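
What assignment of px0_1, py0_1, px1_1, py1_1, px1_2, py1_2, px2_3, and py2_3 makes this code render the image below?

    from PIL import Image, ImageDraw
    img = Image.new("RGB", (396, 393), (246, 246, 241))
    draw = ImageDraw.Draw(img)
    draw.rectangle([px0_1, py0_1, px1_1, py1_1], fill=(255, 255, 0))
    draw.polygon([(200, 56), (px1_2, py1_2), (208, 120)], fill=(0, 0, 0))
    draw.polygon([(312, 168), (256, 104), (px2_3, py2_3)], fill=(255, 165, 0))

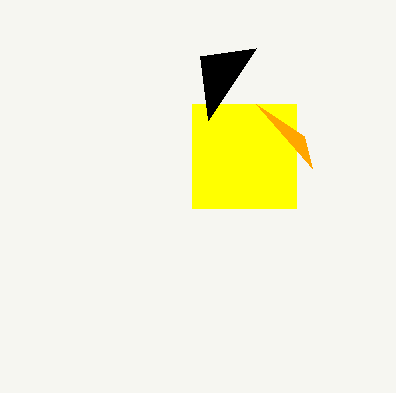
px0_1 = 192, py0_1 = 104, px1_1 = 296, py1_1 = 208, px1_2 = 256, py1_2 = 48, px2_3 = 304, py2_3 = 136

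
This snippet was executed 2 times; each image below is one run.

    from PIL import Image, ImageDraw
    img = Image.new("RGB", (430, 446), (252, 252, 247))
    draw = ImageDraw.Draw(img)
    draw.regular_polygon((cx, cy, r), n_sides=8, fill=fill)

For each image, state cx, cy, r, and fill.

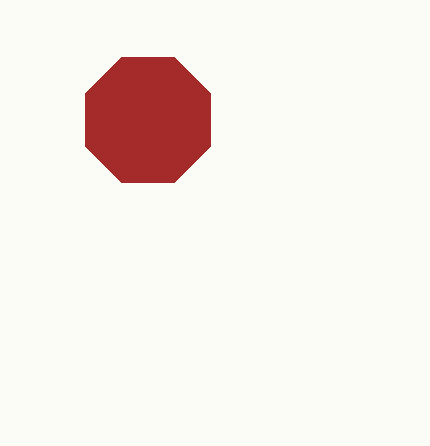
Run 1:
cx = 148; cy = 120; r = 68; fill = 'brown'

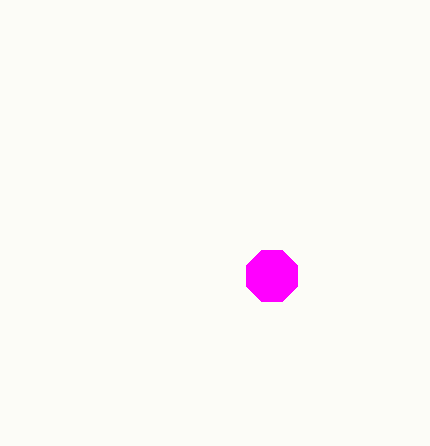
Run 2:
cx = 272
cy = 276
r = 28
fill = 'magenta'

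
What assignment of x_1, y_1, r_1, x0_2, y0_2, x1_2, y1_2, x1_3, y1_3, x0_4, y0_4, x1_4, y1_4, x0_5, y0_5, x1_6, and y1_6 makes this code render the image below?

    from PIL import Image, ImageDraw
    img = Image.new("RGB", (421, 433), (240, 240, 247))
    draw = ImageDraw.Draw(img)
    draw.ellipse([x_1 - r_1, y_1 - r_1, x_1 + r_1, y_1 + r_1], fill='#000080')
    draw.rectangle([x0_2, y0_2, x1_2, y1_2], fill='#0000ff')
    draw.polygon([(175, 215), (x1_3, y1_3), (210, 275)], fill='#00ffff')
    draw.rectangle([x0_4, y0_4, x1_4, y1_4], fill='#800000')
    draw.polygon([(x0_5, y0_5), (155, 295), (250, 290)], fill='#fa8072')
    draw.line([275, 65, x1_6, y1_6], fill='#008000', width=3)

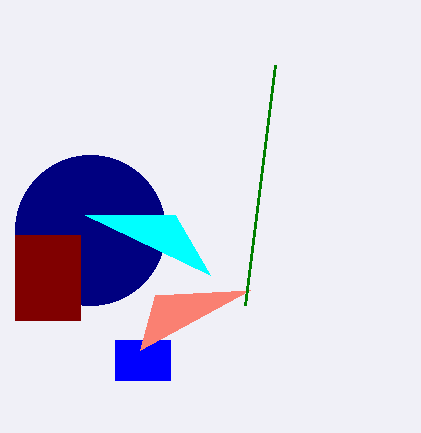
x_1 = 90
y_1 = 230
r_1 = 75
x0_2 = 115
y0_2 = 340
x1_2 = 170
y1_2 = 380
x1_3 = 85
y1_3 = 215
x0_4 = 15
y0_4 = 235
x1_4 = 80
y1_4 = 320
x0_5 = 140
y0_5 = 350
x1_6 = 245
y1_6 = 305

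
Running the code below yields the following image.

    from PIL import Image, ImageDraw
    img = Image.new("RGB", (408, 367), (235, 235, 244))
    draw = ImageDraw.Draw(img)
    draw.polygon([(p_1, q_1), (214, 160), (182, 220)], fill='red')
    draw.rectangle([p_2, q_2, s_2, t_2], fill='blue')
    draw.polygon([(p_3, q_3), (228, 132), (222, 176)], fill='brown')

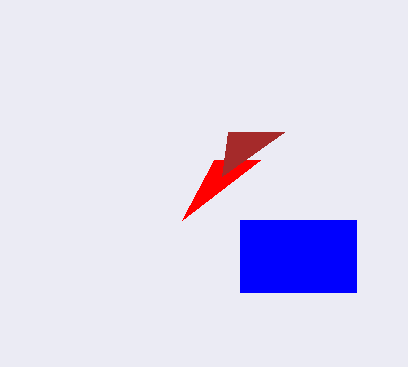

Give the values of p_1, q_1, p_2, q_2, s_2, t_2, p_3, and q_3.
p_1 = 260; q_1 = 160; p_2 = 240; q_2 = 220; s_2 = 356; t_2 = 292; p_3 = 284; q_3 = 132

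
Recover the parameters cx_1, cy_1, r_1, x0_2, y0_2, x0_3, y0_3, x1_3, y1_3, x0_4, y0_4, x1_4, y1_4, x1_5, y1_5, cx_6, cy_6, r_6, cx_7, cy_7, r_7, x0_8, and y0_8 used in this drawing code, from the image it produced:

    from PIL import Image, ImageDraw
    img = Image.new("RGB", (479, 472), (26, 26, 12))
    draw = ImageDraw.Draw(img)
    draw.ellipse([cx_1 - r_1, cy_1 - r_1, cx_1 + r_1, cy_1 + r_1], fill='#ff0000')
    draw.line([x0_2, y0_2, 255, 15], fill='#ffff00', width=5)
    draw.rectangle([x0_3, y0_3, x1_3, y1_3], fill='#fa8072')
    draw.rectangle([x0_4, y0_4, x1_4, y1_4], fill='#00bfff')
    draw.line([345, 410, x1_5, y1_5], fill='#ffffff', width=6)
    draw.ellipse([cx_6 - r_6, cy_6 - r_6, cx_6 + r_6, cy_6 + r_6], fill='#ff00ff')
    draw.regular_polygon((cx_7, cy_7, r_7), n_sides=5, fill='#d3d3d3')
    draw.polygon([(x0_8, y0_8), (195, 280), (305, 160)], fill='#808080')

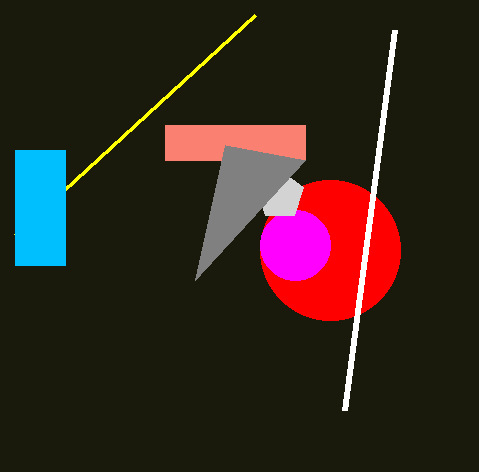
cx_1 = 330; cy_1 = 250; r_1 = 70; x0_2 = 15; y0_2 = 235; x0_3 = 165; y0_3 = 125; x1_3 = 305; y1_3 = 160; x0_4 = 15; y0_4 = 150; x1_4 = 65; y1_4 = 265; x1_5 = 395; y1_5 = 30; cx_6 = 295; cy_6 = 245; r_6 = 35; cx_7 = 280; cy_7 = 195; r_7 = 25; x0_8 = 225; y0_8 = 145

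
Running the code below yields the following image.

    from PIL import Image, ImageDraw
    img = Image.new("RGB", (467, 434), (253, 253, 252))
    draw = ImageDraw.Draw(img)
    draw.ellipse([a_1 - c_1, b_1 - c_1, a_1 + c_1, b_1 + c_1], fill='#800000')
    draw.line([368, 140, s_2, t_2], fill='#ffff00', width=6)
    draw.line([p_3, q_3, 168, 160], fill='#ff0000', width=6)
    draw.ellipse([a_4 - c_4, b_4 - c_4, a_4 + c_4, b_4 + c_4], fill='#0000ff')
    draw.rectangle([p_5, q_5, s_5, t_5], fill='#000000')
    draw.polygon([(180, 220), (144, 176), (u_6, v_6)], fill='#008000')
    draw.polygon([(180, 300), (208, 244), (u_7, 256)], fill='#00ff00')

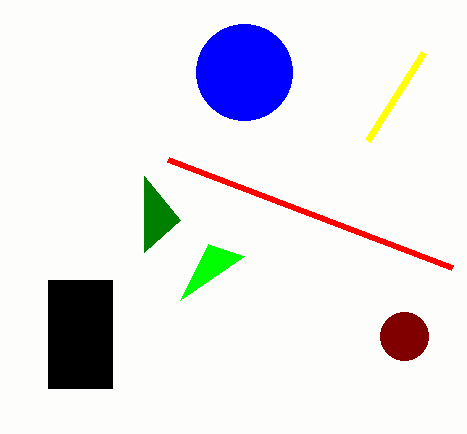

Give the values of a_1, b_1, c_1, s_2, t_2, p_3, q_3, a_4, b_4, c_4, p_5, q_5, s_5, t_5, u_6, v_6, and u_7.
a_1 = 404; b_1 = 336; c_1 = 24; s_2 = 424; t_2 = 52; p_3 = 452; q_3 = 268; a_4 = 244; b_4 = 72; c_4 = 48; p_5 = 48; q_5 = 280; s_5 = 112; t_5 = 388; u_6 = 144; v_6 = 252; u_7 = 244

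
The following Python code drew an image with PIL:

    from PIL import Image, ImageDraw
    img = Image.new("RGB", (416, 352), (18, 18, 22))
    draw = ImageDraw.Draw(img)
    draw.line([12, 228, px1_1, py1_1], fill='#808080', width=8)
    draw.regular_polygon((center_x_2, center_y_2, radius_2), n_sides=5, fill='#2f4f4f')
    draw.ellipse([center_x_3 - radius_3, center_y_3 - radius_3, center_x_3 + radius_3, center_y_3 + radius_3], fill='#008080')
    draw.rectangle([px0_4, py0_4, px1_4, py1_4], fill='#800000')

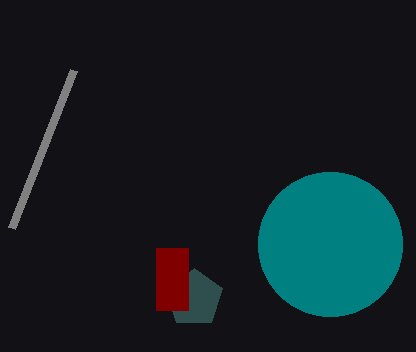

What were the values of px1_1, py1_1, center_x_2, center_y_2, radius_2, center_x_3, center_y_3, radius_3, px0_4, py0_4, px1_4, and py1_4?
px1_1 = 74
py1_1 = 70
center_x_2 = 194
center_y_2 = 298
radius_2 = 30
center_x_3 = 330
center_y_3 = 244
radius_3 = 72
px0_4 = 156
py0_4 = 248
px1_4 = 188
py1_4 = 310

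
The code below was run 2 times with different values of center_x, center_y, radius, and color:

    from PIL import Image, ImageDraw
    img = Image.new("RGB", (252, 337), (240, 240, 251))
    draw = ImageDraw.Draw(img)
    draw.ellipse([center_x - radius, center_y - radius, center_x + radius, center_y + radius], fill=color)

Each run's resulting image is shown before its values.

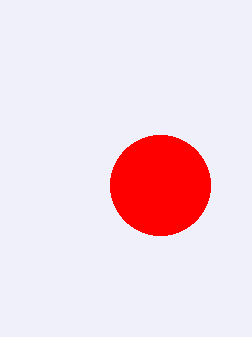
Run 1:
center_x = 160; center_y = 185; radius = 50; color = 'red'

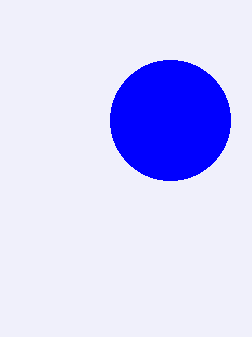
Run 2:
center_x = 170; center_y = 120; radius = 60; color = 'blue'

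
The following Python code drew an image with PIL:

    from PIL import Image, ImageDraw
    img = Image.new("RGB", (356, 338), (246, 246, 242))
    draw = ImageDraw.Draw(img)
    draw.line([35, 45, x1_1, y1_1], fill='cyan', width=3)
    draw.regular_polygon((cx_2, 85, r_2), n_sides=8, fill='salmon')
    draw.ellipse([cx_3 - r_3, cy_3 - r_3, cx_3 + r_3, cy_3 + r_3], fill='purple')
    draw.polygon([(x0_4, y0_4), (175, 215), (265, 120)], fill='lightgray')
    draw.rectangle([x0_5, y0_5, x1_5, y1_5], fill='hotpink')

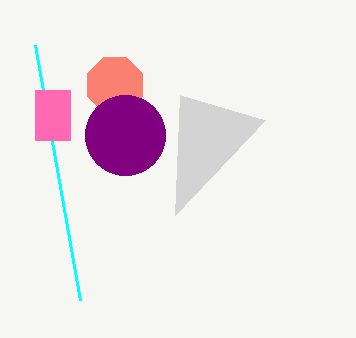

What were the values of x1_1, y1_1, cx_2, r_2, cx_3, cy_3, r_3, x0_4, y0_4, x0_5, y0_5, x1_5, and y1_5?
x1_1 = 80, y1_1 = 300, cx_2 = 115, r_2 = 30, cx_3 = 125, cy_3 = 135, r_3 = 40, x0_4 = 180, y0_4 = 95, x0_5 = 35, y0_5 = 90, x1_5 = 70, y1_5 = 140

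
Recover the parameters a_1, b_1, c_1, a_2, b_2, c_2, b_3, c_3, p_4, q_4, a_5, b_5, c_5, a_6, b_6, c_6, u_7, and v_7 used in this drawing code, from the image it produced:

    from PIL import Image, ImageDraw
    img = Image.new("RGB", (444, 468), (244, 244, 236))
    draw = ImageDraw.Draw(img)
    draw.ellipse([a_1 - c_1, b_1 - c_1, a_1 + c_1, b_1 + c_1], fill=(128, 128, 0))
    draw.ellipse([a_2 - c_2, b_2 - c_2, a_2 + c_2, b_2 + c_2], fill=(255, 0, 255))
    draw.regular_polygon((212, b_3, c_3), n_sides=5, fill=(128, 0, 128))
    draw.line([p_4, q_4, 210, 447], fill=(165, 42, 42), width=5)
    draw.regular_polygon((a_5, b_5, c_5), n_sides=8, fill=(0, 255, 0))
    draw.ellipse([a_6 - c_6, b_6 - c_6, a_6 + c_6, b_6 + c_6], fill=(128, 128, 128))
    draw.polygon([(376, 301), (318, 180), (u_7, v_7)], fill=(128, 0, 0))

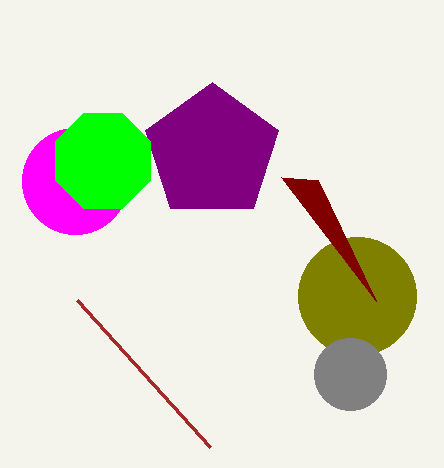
a_1 = 357; b_1 = 296; c_1 = 59; a_2 = 75; b_2 = 181; c_2 = 53; b_3 = 152; c_3 = 70; p_4 = 77; q_4 = 300; a_5 = 103; b_5 = 161; c_5 = 51; a_6 = 350; b_6 = 374; c_6 = 36; u_7 = 281; v_7 = 177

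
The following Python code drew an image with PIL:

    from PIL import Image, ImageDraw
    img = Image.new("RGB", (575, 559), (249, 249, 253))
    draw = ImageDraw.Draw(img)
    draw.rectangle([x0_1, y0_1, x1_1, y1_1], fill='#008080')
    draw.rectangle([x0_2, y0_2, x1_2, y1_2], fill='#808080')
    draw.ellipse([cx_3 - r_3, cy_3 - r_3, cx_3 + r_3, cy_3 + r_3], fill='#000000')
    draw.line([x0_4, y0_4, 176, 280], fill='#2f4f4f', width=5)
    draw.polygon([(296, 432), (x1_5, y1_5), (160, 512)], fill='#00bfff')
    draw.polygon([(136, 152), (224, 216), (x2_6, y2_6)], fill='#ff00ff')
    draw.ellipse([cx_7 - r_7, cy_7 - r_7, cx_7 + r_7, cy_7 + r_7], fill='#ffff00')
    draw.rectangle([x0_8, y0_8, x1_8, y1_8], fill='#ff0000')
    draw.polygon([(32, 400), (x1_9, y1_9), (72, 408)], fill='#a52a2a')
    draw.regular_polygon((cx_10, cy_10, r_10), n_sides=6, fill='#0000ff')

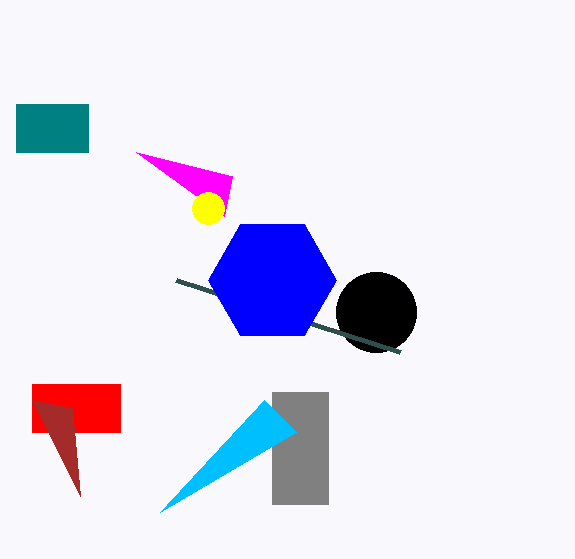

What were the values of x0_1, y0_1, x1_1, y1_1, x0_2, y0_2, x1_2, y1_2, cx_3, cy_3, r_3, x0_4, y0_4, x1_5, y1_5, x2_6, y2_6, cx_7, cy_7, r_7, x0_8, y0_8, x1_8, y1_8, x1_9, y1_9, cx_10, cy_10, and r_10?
x0_1 = 16
y0_1 = 104
x1_1 = 88
y1_1 = 152
x0_2 = 272
y0_2 = 392
x1_2 = 328
y1_2 = 504
cx_3 = 376
cy_3 = 312
r_3 = 40
x0_4 = 400
y0_4 = 352
x1_5 = 264
y1_5 = 400
x2_6 = 232
y2_6 = 176
cx_7 = 208
cy_7 = 208
r_7 = 16
x0_8 = 32
y0_8 = 384
x1_8 = 120
y1_8 = 432
x1_9 = 80
y1_9 = 496
cx_10 = 272
cy_10 = 280
r_10 = 64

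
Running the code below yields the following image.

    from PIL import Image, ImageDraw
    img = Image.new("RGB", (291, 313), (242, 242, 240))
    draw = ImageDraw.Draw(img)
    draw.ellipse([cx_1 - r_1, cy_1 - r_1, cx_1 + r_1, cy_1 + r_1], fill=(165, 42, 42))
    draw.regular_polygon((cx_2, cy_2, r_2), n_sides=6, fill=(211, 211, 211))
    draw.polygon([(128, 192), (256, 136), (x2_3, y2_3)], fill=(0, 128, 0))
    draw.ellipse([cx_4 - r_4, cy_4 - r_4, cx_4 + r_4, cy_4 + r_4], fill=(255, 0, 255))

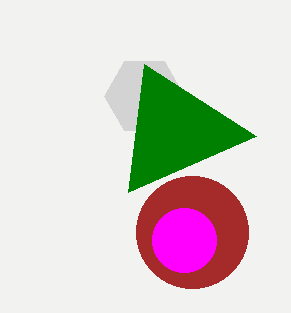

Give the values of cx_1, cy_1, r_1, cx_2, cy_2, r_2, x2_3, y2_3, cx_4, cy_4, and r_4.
cx_1 = 192; cy_1 = 232; r_1 = 56; cx_2 = 144; cy_2 = 96; r_2 = 40; x2_3 = 144; y2_3 = 64; cx_4 = 184; cy_4 = 240; r_4 = 32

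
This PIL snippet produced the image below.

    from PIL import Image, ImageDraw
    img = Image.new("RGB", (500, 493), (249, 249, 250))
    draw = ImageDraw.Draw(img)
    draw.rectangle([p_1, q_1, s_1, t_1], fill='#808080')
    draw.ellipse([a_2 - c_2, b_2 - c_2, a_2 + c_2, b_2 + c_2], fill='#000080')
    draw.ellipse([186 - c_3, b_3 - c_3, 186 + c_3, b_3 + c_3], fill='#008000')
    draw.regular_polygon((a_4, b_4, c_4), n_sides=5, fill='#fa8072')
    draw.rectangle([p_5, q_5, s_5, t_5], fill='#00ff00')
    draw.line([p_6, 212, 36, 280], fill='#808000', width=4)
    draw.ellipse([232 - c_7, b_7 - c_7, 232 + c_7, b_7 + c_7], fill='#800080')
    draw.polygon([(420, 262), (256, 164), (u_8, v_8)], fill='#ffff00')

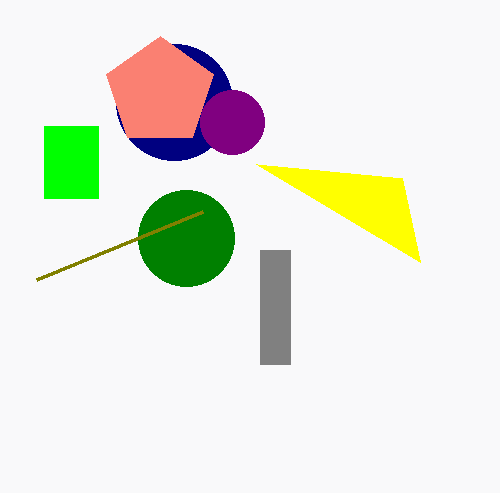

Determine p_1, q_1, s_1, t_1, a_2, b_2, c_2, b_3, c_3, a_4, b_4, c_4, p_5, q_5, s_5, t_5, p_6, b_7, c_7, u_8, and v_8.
p_1 = 260
q_1 = 250
s_1 = 290
t_1 = 364
a_2 = 174
b_2 = 102
c_2 = 58
b_3 = 238
c_3 = 48
a_4 = 160
b_4 = 92
c_4 = 56
p_5 = 44
q_5 = 126
s_5 = 98
t_5 = 198
p_6 = 202
b_7 = 122
c_7 = 32
u_8 = 402
v_8 = 178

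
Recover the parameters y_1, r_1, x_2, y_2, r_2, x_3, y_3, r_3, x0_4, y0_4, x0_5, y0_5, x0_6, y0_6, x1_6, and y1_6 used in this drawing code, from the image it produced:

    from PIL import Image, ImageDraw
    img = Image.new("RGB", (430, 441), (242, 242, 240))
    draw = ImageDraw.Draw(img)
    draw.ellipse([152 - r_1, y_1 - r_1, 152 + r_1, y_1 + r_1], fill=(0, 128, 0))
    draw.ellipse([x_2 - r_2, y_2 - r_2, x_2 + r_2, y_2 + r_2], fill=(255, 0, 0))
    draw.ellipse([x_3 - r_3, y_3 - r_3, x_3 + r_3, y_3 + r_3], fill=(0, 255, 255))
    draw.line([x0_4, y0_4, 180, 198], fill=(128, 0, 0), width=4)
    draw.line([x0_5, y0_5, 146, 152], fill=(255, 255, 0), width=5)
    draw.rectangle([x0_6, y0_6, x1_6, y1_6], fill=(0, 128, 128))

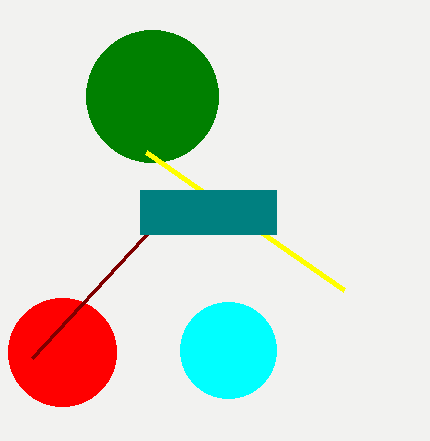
y_1 = 96
r_1 = 66
x_2 = 62
y_2 = 352
r_2 = 54
x_3 = 228
y_3 = 350
r_3 = 48
x0_4 = 32
y0_4 = 358
x0_5 = 344
y0_5 = 290
x0_6 = 140
y0_6 = 190
x1_6 = 276
y1_6 = 234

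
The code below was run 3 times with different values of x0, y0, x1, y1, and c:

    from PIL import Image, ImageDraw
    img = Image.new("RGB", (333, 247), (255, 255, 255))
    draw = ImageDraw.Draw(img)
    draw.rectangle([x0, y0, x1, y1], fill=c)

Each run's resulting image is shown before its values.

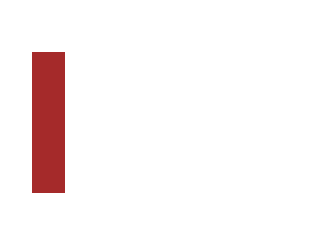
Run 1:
x0 = 32; y0 = 52; x1 = 64; y1 = 192; c = 'brown'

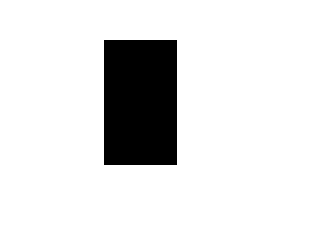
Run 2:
x0 = 104; y0 = 40; x1 = 176; y1 = 164; c = 'black'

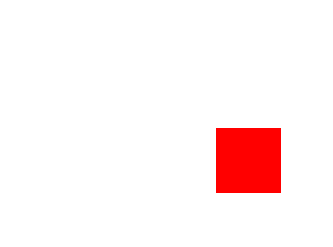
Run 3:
x0 = 216; y0 = 128; x1 = 280; y1 = 192; c = 'red'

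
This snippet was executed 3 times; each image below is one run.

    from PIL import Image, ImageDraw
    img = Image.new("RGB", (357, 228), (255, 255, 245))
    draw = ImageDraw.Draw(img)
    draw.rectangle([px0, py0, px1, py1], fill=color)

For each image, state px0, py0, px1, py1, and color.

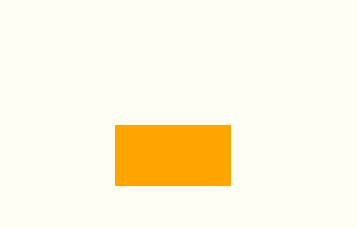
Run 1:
px0 = 115, py0 = 125, px1 = 230, py1 = 185, color = 'orange'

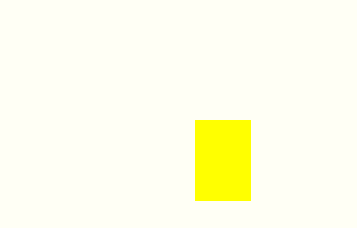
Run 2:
px0 = 195, py0 = 120, px1 = 250, py1 = 200, color = 'yellow'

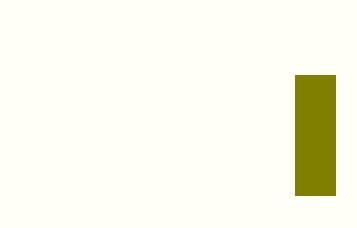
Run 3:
px0 = 295; py0 = 75; px1 = 335; py1 = 195; color = 'olive'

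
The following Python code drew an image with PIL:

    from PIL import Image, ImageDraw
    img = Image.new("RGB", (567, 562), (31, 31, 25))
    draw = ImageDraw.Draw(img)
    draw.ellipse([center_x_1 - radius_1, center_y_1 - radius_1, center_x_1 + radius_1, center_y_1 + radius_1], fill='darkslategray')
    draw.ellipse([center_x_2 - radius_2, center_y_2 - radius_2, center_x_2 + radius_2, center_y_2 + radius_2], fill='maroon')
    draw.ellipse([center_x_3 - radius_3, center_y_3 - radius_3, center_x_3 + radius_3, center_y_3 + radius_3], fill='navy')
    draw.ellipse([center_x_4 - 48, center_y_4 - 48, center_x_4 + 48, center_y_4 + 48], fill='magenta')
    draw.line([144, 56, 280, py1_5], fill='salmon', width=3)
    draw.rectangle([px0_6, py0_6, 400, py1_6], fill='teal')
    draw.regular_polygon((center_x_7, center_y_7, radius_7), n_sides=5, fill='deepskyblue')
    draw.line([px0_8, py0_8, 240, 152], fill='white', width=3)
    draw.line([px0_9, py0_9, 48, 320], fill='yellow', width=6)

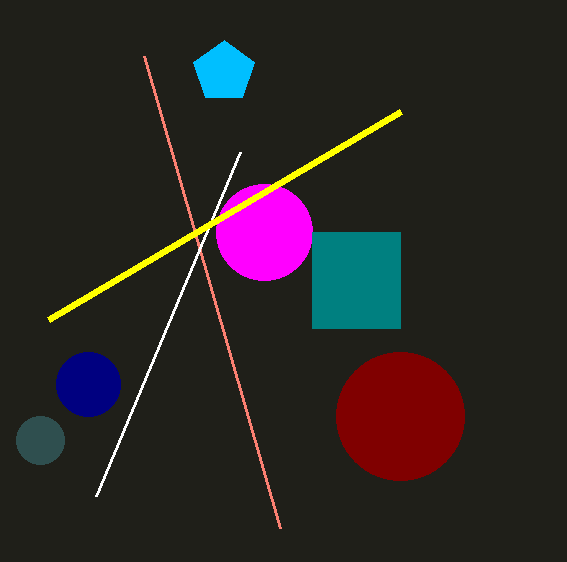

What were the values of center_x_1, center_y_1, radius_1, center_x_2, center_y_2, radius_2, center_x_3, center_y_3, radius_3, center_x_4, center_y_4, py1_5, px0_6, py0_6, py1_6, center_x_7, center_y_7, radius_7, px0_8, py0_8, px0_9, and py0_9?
center_x_1 = 40
center_y_1 = 440
radius_1 = 24
center_x_2 = 400
center_y_2 = 416
radius_2 = 64
center_x_3 = 88
center_y_3 = 384
radius_3 = 32
center_x_4 = 264
center_y_4 = 232
py1_5 = 528
px0_6 = 312
py0_6 = 232
py1_6 = 328
center_x_7 = 224
center_y_7 = 72
radius_7 = 32
px0_8 = 96
py0_8 = 496
px0_9 = 400
py0_9 = 112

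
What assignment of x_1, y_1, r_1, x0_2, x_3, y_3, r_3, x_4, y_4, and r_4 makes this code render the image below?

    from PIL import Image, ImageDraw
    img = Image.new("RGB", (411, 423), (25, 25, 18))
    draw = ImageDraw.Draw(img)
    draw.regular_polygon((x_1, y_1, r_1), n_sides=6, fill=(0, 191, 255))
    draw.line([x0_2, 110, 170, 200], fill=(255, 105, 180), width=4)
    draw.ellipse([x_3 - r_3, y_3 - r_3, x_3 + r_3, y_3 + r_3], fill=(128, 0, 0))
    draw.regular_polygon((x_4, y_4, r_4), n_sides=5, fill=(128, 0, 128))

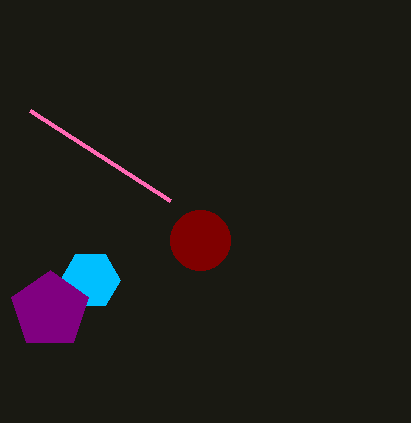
x_1 = 90
y_1 = 280
r_1 = 30
x0_2 = 30
x_3 = 200
y_3 = 240
r_3 = 30
x_4 = 50
y_4 = 310
r_4 = 40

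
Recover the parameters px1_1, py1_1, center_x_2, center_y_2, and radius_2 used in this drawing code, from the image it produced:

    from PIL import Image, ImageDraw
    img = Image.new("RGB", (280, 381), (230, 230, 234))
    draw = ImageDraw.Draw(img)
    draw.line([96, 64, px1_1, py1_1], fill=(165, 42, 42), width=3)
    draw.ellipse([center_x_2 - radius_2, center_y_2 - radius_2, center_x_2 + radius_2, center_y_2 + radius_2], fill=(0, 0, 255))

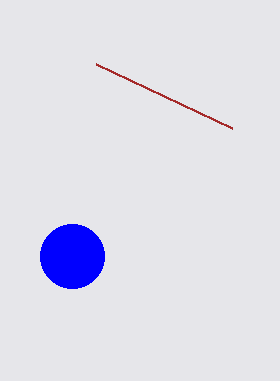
px1_1 = 232
py1_1 = 128
center_x_2 = 72
center_y_2 = 256
radius_2 = 32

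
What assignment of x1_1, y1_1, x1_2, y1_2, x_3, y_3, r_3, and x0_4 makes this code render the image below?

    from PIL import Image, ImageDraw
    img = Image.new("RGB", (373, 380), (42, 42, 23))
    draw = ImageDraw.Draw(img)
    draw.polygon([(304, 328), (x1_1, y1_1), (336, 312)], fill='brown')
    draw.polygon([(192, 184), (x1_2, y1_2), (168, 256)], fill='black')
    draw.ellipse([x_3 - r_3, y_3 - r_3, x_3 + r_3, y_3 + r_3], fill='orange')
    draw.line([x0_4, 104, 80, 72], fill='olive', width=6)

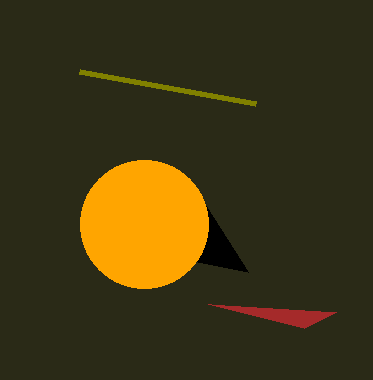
x1_1 = 208, y1_1 = 304, x1_2 = 248, y1_2 = 272, x_3 = 144, y_3 = 224, r_3 = 64, x0_4 = 256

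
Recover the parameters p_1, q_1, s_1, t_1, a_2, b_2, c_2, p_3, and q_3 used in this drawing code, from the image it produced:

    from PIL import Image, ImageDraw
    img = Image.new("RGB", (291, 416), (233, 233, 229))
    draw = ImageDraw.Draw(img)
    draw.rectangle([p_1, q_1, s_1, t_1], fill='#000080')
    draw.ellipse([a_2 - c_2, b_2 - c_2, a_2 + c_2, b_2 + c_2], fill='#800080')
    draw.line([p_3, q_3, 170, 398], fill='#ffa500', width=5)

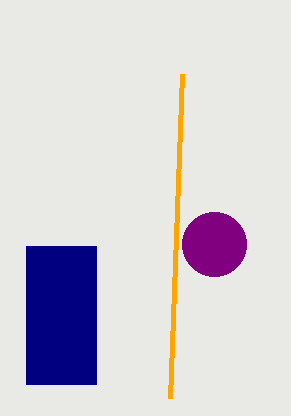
p_1 = 26
q_1 = 246
s_1 = 96
t_1 = 384
a_2 = 214
b_2 = 244
c_2 = 32
p_3 = 182
q_3 = 74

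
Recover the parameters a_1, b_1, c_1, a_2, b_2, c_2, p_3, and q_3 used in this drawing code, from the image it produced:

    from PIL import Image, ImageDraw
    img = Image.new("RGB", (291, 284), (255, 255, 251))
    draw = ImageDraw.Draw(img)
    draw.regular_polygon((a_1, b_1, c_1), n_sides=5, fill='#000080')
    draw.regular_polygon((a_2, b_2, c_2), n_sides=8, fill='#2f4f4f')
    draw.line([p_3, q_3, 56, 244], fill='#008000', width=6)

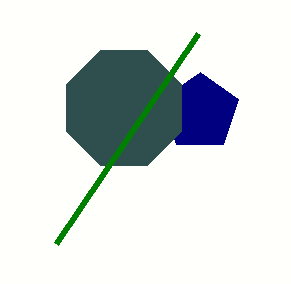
a_1 = 200, b_1 = 112, c_1 = 40, a_2 = 124, b_2 = 108, c_2 = 62, p_3 = 198, q_3 = 34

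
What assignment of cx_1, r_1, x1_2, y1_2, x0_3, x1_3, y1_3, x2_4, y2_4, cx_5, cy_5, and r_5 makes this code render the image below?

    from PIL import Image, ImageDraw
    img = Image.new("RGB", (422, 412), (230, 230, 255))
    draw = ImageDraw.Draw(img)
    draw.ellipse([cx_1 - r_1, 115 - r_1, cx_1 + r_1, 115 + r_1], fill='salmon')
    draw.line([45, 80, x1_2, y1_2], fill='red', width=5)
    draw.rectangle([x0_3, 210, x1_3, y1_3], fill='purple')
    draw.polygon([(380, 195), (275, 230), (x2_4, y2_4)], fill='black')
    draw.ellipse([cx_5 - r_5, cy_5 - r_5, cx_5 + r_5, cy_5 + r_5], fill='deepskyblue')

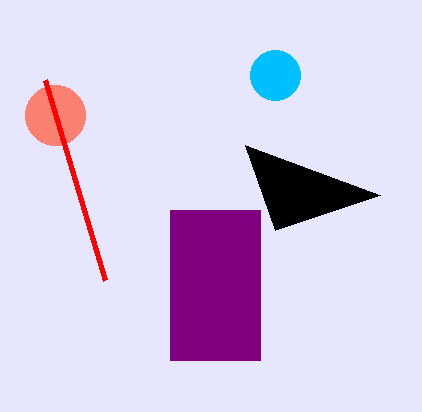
cx_1 = 55
r_1 = 30
x1_2 = 105
y1_2 = 280
x0_3 = 170
x1_3 = 260
y1_3 = 360
x2_4 = 245
y2_4 = 145
cx_5 = 275
cy_5 = 75
r_5 = 25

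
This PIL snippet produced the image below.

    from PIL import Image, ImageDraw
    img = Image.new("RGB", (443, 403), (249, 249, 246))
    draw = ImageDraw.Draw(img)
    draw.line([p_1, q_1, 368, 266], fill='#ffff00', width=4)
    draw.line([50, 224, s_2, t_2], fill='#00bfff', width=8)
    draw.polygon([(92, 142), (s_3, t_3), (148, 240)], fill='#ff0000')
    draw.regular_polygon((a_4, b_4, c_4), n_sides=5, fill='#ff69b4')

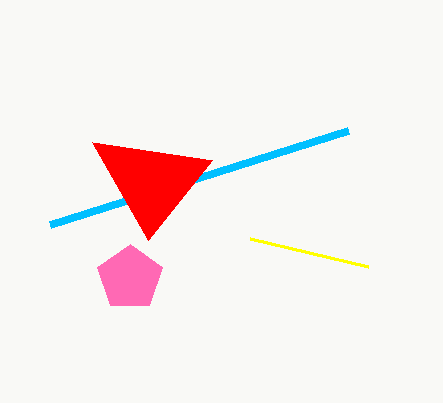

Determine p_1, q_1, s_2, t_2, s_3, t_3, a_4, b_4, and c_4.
p_1 = 250; q_1 = 238; s_2 = 348; t_2 = 130; s_3 = 212; t_3 = 160; a_4 = 130; b_4 = 278; c_4 = 34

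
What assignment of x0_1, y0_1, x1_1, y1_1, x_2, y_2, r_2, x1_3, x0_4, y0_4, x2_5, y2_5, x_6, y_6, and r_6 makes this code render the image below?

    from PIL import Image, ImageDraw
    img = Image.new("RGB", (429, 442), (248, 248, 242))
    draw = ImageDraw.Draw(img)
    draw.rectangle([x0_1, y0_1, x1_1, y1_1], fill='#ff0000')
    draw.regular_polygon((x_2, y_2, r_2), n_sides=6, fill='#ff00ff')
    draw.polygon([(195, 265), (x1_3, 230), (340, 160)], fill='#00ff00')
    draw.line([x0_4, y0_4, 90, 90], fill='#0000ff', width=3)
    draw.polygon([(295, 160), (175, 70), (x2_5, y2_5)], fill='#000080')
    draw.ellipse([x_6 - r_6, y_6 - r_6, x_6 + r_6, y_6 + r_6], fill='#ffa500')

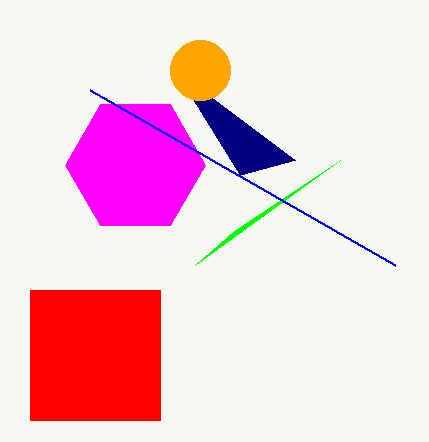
x0_1 = 30; y0_1 = 290; x1_1 = 160; y1_1 = 420; x_2 = 135; y_2 = 165; r_2 = 70; x1_3 = 235; x0_4 = 395; y0_4 = 265; x2_5 = 240; y2_5 = 175; x_6 = 200; y_6 = 70; r_6 = 30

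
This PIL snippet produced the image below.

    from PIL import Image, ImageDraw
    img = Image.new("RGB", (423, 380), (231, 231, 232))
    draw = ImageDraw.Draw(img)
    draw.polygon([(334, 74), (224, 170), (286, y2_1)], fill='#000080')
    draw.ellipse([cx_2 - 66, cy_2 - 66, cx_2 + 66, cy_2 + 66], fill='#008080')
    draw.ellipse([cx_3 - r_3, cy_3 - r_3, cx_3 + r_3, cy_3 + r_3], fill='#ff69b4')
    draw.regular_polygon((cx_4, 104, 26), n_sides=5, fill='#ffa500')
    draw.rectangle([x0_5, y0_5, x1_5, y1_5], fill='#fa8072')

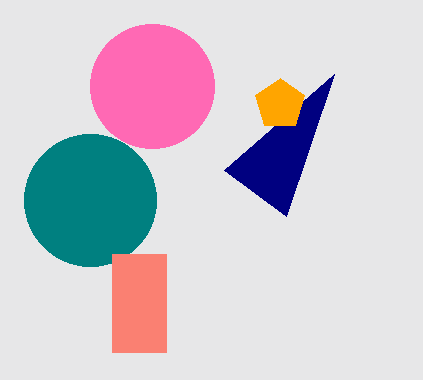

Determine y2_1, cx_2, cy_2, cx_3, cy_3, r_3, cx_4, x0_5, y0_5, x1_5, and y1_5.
y2_1 = 216
cx_2 = 90
cy_2 = 200
cx_3 = 152
cy_3 = 86
r_3 = 62
cx_4 = 280
x0_5 = 112
y0_5 = 254
x1_5 = 166
y1_5 = 352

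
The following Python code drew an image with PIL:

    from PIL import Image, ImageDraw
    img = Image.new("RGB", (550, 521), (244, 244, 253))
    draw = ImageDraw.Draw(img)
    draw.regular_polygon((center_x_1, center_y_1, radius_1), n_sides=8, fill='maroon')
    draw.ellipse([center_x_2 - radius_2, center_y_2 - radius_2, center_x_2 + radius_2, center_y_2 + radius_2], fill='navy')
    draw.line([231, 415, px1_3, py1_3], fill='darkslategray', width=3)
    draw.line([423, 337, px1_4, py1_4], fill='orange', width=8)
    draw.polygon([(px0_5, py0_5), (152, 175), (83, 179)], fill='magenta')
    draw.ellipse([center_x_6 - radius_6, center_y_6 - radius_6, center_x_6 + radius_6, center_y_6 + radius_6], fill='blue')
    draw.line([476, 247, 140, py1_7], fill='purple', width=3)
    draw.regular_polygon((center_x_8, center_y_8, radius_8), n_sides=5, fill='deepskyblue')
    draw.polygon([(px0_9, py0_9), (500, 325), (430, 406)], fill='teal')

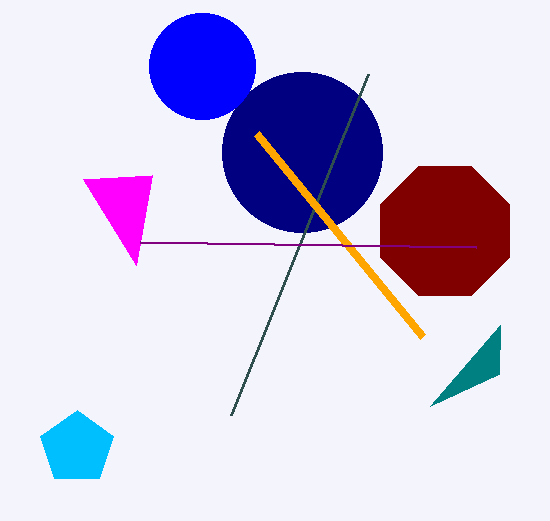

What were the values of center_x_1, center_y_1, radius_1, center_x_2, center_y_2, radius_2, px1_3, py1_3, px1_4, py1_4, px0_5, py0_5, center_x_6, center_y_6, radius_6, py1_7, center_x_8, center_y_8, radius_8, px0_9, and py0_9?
center_x_1 = 445
center_y_1 = 231
radius_1 = 70
center_x_2 = 302
center_y_2 = 152
radius_2 = 80
px1_3 = 368
py1_3 = 74
px1_4 = 257
py1_4 = 134
px0_5 = 136
py0_5 = 265
center_x_6 = 202
center_y_6 = 66
radius_6 = 53
py1_7 = 242
center_x_8 = 77
center_y_8 = 448
radius_8 = 38
px0_9 = 499
py0_9 = 374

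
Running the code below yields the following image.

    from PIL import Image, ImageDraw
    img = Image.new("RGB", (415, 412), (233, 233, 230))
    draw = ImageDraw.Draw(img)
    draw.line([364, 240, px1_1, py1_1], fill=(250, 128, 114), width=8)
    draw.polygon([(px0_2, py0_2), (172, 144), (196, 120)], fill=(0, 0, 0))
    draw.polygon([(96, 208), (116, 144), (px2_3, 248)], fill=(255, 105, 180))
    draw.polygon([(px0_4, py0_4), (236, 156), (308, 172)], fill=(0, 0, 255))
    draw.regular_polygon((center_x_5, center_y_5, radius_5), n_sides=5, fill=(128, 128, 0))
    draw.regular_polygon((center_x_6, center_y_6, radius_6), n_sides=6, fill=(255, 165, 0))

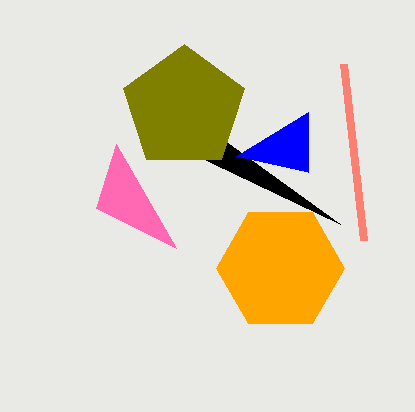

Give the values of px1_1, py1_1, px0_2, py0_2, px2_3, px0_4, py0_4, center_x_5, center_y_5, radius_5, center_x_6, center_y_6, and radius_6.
px1_1 = 344, py1_1 = 64, px0_2 = 340, py0_2 = 224, px2_3 = 176, px0_4 = 308, py0_4 = 112, center_x_5 = 184, center_y_5 = 108, radius_5 = 64, center_x_6 = 280, center_y_6 = 268, radius_6 = 64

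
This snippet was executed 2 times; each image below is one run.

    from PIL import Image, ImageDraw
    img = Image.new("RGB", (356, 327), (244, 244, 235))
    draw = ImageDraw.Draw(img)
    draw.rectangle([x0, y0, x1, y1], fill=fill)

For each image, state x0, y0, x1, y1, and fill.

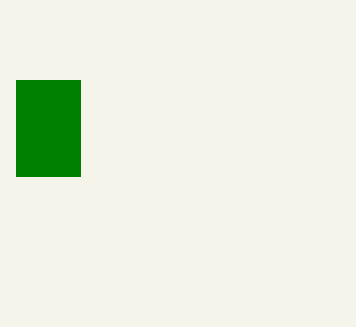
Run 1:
x0 = 16; y0 = 80; x1 = 80; y1 = 176; fill = 'green'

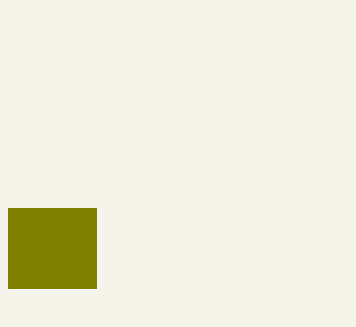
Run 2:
x0 = 8, y0 = 208, x1 = 96, y1 = 288, fill = 'olive'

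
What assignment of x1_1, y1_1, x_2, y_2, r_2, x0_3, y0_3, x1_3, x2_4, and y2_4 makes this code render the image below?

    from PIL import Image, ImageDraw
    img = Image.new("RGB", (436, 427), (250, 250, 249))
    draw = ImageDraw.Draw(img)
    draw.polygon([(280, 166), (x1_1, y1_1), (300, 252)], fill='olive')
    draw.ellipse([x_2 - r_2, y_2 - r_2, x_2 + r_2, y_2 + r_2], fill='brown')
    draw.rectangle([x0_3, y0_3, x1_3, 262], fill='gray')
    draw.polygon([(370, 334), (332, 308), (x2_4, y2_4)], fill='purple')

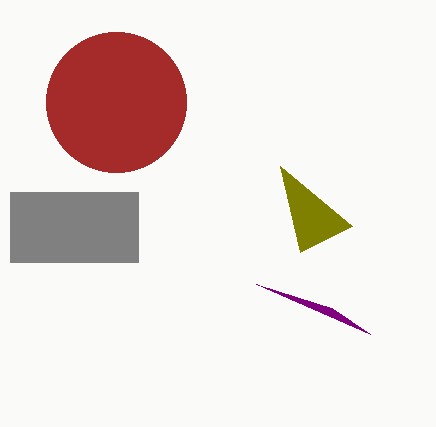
x1_1 = 352
y1_1 = 226
x_2 = 116
y_2 = 102
r_2 = 70
x0_3 = 10
y0_3 = 192
x1_3 = 138
x2_4 = 256
y2_4 = 284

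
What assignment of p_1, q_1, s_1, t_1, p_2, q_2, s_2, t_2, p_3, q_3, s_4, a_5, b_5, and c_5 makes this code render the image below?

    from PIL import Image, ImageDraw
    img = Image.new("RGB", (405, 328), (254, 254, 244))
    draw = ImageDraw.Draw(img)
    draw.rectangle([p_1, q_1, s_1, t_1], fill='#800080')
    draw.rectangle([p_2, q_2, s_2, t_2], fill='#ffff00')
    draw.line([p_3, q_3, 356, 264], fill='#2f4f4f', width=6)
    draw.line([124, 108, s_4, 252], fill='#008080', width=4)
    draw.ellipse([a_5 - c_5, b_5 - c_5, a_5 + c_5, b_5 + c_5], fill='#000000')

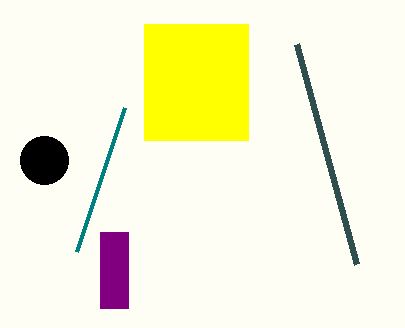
p_1 = 100; q_1 = 232; s_1 = 128; t_1 = 308; p_2 = 144; q_2 = 24; s_2 = 248; t_2 = 140; p_3 = 296; q_3 = 44; s_4 = 76; a_5 = 44; b_5 = 160; c_5 = 24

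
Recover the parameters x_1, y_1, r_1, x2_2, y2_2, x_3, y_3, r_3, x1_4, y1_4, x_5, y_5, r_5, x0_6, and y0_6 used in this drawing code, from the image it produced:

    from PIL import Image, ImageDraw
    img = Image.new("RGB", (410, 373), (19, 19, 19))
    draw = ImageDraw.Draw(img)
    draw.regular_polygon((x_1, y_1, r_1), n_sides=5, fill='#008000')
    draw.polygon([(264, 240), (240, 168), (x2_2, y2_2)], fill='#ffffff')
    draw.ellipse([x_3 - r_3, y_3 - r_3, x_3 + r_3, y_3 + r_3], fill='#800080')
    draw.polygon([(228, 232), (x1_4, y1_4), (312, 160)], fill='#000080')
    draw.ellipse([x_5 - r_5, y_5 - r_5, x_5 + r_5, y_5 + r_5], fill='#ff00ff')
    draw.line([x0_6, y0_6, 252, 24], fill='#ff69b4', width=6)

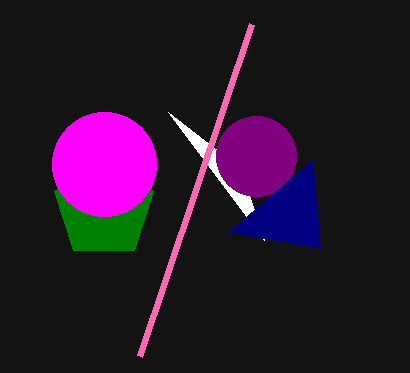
x_1 = 104; y_1 = 208; r_1 = 52; x2_2 = 168; y2_2 = 112; x_3 = 256; y_3 = 156; r_3 = 40; x1_4 = 320; y1_4 = 248; x_5 = 104; y_5 = 164; r_5 = 52; x0_6 = 140; y0_6 = 356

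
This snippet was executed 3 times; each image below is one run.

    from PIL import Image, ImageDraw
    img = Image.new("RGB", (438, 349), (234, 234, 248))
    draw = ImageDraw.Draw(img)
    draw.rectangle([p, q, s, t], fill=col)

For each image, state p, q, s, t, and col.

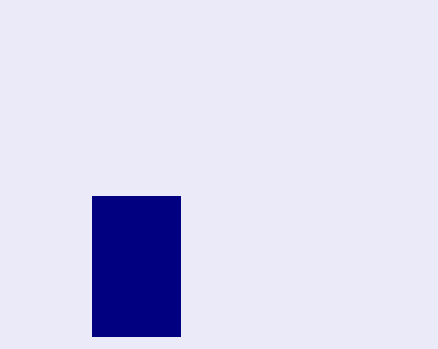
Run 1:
p = 92
q = 196
s = 180
t = 336
col = 'navy'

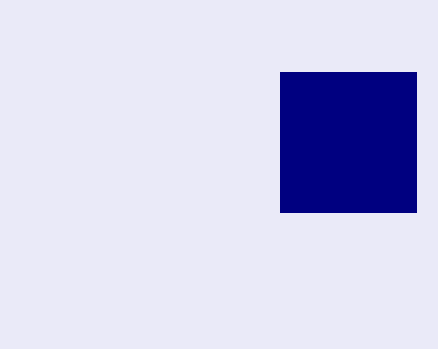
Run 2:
p = 280, q = 72, s = 416, t = 212, col = 'navy'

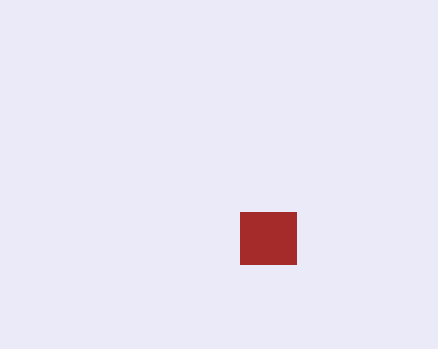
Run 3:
p = 240; q = 212; s = 296; t = 264; col = 'brown'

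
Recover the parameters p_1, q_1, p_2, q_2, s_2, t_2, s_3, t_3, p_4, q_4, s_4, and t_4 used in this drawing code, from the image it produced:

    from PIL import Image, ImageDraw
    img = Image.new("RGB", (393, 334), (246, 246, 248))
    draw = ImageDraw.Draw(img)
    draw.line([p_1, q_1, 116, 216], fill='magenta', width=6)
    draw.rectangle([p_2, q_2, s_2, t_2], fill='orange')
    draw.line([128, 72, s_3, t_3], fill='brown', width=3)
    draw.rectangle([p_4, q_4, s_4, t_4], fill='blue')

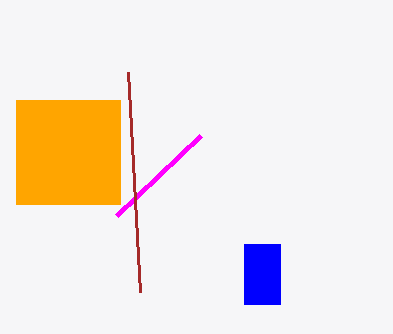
p_1 = 200, q_1 = 136, p_2 = 16, q_2 = 100, s_2 = 120, t_2 = 204, s_3 = 140, t_3 = 292, p_4 = 244, q_4 = 244, s_4 = 280, t_4 = 304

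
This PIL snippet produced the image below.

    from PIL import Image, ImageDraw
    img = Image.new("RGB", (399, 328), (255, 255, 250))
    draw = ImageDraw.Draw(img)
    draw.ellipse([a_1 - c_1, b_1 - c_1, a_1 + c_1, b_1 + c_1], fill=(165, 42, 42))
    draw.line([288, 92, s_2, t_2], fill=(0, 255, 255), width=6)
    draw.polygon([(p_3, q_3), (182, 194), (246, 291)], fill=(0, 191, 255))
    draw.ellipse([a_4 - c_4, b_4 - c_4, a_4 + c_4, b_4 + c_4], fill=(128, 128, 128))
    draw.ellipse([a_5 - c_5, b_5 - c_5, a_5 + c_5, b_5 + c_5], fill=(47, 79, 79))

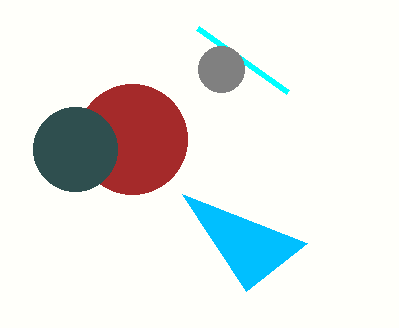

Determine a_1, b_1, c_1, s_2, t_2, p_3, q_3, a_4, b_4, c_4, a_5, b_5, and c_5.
a_1 = 132; b_1 = 139; c_1 = 55; s_2 = 198; t_2 = 28; p_3 = 307; q_3 = 243; a_4 = 221; b_4 = 69; c_4 = 23; a_5 = 75; b_5 = 149; c_5 = 42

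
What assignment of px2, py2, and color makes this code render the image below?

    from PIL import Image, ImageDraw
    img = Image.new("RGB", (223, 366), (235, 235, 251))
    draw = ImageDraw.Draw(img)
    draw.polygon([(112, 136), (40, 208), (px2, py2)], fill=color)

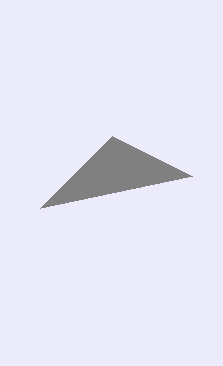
px2 = 192, py2 = 176, color = 'gray'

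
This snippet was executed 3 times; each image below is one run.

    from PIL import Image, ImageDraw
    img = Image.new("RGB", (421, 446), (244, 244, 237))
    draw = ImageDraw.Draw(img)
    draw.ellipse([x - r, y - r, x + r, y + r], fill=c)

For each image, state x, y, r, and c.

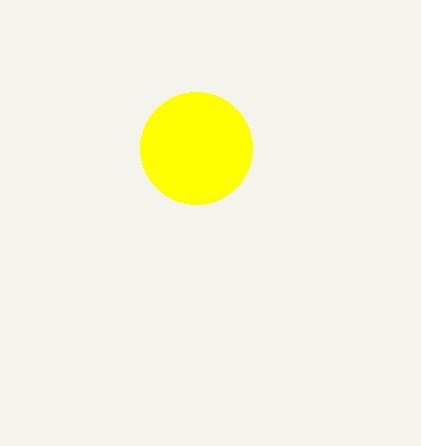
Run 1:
x = 196, y = 148, r = 56, c = 'yellow'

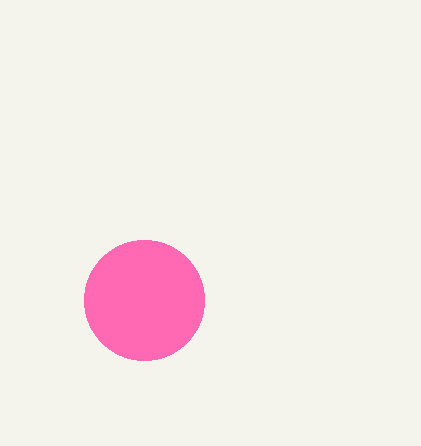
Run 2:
x = 144, y = 300, r = 60, c = 'hotpink'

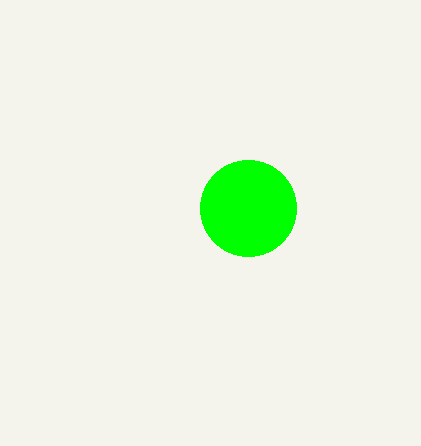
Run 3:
x = 248; y = 208; r = 48; c = 'lime'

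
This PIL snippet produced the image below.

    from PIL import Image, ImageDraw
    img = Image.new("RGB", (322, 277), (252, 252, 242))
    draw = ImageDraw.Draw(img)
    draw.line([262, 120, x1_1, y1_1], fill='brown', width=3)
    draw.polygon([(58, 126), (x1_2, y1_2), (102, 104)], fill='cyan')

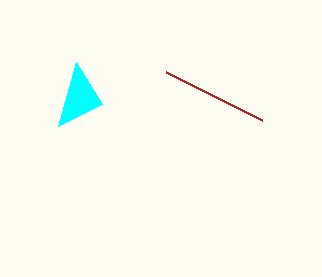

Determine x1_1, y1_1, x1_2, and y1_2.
x1_1 = 166; y1_1 = 72; x1_2 = 76; y1_2 = 62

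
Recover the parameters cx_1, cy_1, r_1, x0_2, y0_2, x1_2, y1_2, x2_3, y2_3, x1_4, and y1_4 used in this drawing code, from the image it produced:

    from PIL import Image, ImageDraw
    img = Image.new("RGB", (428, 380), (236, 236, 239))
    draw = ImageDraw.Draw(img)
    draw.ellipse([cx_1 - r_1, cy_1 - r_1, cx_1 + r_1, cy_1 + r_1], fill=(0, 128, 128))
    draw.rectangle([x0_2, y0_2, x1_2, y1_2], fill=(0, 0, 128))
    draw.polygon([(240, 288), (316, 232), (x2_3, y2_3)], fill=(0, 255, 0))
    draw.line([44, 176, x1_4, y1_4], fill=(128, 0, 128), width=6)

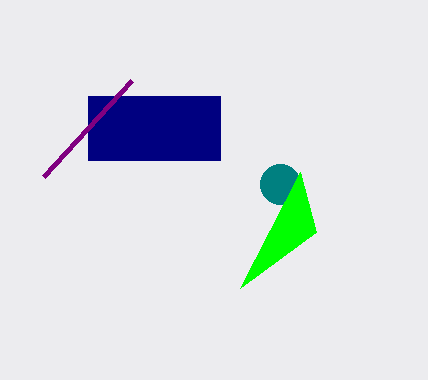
cx_1 = 280, cy_1 = 184, r_1 = 20, x0_2 = 88, y0_2 = 96, x1_2 = 220, y1_2 = 160, x2_3 = 300, y2_3 = 172, x1_4 = 132, y1_4 = 80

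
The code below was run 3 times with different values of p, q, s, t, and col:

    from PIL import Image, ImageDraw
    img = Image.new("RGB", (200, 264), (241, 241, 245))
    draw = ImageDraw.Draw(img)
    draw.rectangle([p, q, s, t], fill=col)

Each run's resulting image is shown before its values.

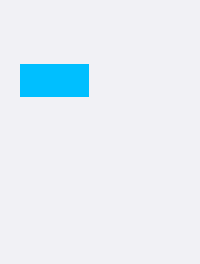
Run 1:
p = 20, q = 64, s = 88, t = 96, col = 'deepskyblue'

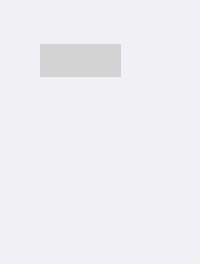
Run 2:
p = 40
q = 44
s = 120
t = 76
col = 'lightgray'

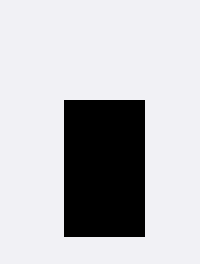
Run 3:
p = 64
q = 100
s = 144
t = 236
col = 'black'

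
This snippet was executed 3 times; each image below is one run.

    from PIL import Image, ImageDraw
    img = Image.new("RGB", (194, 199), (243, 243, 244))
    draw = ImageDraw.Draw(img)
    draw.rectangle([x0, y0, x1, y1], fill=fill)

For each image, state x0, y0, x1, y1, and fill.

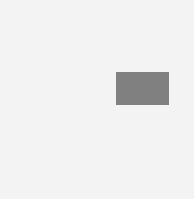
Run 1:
x0 = 116; y0 = 72; x1 = 168; y1 = 104; fill = 'gray'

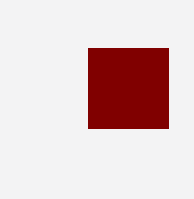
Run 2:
x0 = 88
y0 = 48
x1 = 168
y1 = 128
fill = 'maroon'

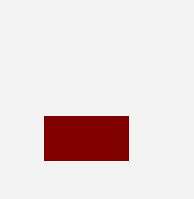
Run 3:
x0 = 44, y0 = 116, x1 = 128, y1 = 160, fill = 'maroon'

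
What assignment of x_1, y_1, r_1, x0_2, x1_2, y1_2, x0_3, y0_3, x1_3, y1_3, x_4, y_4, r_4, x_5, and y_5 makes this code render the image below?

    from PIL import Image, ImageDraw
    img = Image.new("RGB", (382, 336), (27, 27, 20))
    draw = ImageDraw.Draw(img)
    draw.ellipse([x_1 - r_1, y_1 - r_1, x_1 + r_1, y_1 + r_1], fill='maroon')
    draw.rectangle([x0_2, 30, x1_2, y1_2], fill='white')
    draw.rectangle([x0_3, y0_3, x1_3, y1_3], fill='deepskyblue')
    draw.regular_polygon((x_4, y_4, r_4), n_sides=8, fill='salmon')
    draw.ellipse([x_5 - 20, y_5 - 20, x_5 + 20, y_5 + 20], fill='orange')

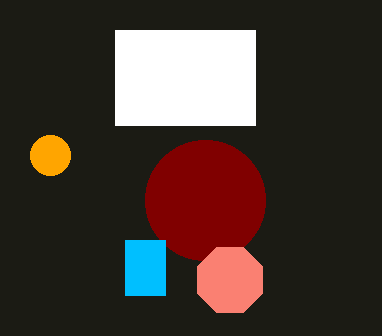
x_1 = 205
y_1 = 200
r_1 = 60
x0_2 = 115
x1_2 = 255
y1_2 = 125
x0_3 = 125
y0_3 = 240
x1_3 = 165
y1_3 = 295
x_4 = 230
y_4 = 280
r_4 = 35
x_5 = 50
y_5 = 155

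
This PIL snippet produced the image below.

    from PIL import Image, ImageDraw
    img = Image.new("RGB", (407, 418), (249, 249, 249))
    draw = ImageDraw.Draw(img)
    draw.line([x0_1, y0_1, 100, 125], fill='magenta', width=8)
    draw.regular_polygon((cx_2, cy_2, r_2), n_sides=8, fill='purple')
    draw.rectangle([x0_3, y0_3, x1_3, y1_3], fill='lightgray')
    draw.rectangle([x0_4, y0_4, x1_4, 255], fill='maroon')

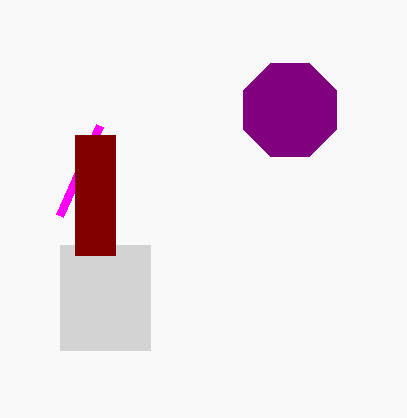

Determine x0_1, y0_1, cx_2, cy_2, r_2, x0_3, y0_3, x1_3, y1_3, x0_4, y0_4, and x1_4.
x0_1 = 60
y0_1 = 215
cx_2 = 290
cy_2 = 110
r_2 = 50
x0_3 = 60
y0_3 = 245
x1_3 = 150
y1_3 = 350
x0_4 = 75
y0_4 = 135
x1_4 = 115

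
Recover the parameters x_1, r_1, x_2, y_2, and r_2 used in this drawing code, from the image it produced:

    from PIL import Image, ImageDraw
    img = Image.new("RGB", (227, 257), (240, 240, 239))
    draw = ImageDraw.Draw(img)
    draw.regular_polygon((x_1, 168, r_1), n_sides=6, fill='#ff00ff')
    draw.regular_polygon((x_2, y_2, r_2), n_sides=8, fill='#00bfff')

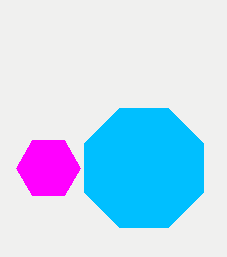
x_1 = 48, r_1 = 32, x_2 = 144, y_2 = 168, r_2 = 64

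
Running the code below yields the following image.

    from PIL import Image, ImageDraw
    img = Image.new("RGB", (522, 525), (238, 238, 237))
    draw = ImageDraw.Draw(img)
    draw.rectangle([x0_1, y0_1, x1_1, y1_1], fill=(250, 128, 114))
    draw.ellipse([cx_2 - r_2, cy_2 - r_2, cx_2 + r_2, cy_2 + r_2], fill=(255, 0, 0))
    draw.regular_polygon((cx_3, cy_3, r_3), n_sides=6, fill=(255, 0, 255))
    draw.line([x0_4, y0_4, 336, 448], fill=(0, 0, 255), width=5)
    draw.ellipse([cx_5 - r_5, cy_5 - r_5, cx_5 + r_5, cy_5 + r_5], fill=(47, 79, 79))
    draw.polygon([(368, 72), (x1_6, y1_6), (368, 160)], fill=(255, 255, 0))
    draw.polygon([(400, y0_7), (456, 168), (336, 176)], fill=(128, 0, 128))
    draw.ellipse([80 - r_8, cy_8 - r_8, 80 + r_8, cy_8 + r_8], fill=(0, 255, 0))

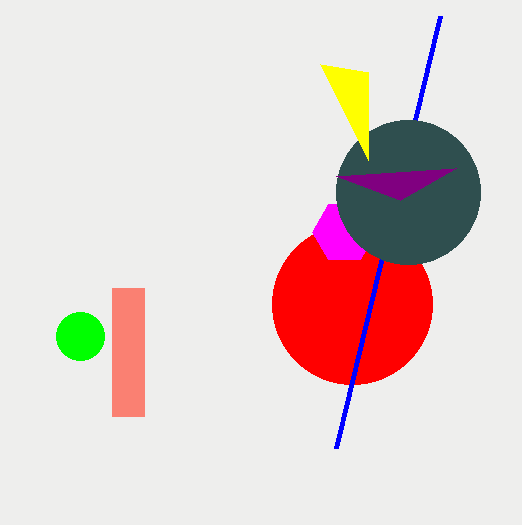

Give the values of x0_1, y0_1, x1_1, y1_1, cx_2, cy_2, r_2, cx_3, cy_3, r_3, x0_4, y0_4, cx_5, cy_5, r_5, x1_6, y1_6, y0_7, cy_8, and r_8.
x0_1 = 112
y0_1 = 288
x1_1 = 144
y1_1 = 416
cx_2 = 352
cy_2 = 304
r_2 = 80
cx_3 = 344
cy_3 = 232
r_3 = 32
x0_4 = 440
y0_4 = 16
cx_5 = 408
cy_5 = 192
r_5 = 72
x1_6 = 320
y1_6 = 64
y0_7 = 200
cy_8 = 336
r_8 = 24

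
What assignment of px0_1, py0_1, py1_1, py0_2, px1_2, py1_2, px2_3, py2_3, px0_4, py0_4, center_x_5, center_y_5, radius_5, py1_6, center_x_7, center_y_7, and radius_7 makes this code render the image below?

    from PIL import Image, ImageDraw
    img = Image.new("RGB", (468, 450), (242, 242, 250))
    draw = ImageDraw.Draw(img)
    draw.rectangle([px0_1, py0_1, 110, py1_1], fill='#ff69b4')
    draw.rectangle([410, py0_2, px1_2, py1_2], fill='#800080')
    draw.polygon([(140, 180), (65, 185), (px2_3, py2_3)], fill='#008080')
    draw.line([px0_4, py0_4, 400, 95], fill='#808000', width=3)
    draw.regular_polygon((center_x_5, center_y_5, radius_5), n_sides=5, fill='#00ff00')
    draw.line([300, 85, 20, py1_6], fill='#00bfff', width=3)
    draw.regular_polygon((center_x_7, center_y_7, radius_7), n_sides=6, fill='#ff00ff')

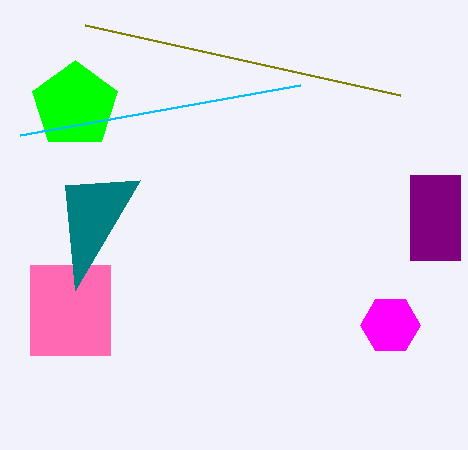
px0_1 = 30
py0_1 = 265
py1_1 = 355
py0_2 = 175
px1_2 = 460
py1_2 = 260
px2_3 = 75
py2_3 = 290
px0_4 = 85
py0_4 = 25
center_x_5 = 75
center_y_5 = 105
radius_5 = 45
py1_6 = 135
center_x_7 = 390
center_y_7 = 325
radius_7 = 30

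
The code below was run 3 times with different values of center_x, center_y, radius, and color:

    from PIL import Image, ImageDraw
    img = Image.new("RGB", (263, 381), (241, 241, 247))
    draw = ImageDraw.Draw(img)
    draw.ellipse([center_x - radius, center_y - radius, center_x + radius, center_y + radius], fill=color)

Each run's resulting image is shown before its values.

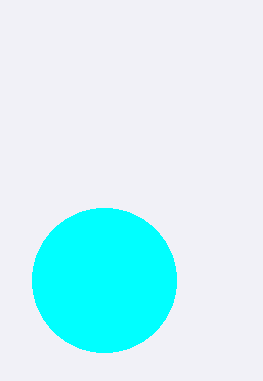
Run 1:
center_x = 104; center_y = 280; radius = 72; color = 'cyan'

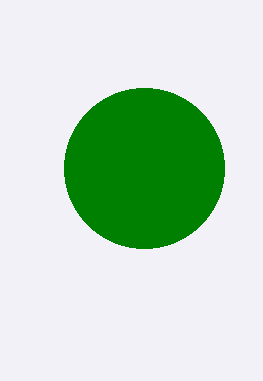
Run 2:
center_x = 144
center_y = 168
radius = 80
color = 'green'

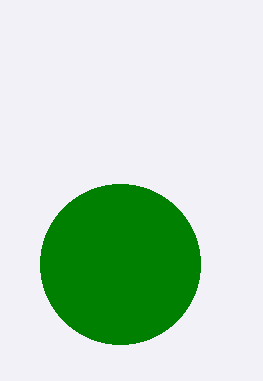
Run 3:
center_x = 120, center_y = 264, radius = 80, color = 'green'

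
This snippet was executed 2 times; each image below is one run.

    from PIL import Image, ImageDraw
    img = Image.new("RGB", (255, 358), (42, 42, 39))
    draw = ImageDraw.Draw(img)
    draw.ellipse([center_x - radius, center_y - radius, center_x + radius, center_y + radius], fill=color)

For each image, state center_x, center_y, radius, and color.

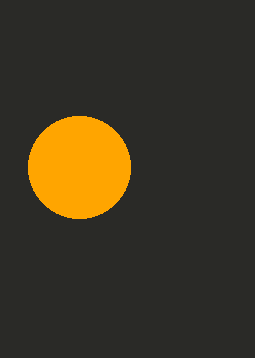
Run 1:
center_x = 79; center_y = 167; radius = 51; color = 'orange'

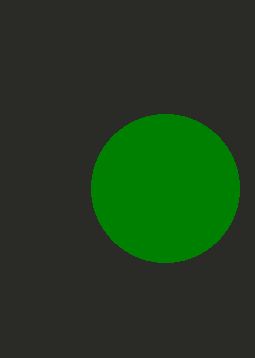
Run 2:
center_x = 165, center_y = 188, radius = 74, color = 'green'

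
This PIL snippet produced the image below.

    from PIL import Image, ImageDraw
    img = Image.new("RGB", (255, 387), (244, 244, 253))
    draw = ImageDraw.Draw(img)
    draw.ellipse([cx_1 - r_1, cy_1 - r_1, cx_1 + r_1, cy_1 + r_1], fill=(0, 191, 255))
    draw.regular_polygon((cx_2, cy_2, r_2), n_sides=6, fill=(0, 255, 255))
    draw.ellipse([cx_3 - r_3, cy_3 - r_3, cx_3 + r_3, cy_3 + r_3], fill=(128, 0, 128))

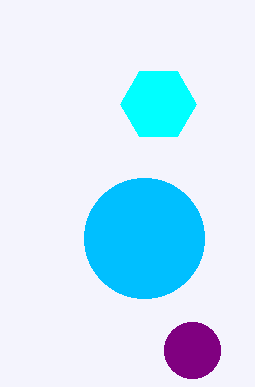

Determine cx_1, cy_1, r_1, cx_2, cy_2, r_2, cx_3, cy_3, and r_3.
cx_1 = 144, cy_1 = 238, r_1 = 60, cx_2 = 158, cy_2 = 104, r_2 = 38, cx_3 = 192, cy_3 = 350, r_3 = 28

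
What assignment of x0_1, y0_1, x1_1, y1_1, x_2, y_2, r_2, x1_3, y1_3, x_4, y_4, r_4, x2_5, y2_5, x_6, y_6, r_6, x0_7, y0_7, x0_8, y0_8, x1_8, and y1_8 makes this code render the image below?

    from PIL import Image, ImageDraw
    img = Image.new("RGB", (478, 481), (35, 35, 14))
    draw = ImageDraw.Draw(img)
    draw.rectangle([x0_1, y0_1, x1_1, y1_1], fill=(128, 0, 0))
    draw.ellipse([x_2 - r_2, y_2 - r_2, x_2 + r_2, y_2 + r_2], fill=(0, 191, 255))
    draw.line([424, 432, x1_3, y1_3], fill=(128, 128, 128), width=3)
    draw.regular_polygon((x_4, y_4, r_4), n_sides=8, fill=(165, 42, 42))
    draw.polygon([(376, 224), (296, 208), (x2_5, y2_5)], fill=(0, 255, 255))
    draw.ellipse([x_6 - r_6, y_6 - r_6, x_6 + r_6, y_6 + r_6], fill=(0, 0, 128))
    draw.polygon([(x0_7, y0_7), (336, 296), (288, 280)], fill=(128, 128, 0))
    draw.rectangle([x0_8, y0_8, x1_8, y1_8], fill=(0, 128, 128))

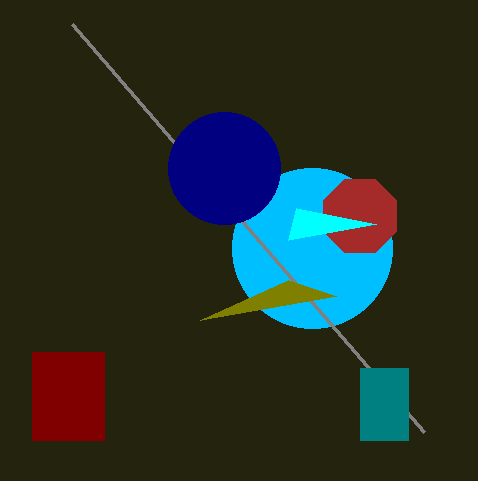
x0_1 = 32, y0_1 = 352, x1_1 = 104, y1_1 = 440, x_2 = 312, y_2 = 248, r_2 = 80, x1_3 = 72, y1_3 = 24, x_4 = 360, y_4 = 216, r_4 = 40, x2_5 = 288, y2_5 = 240, x_6 = 224, y_6 = 168, r_6 = 56, x0_7 = 200, y0_7 = 320, x0_8 = 360, y0_8 = 368, x1_8 = 408, y1_8 = 440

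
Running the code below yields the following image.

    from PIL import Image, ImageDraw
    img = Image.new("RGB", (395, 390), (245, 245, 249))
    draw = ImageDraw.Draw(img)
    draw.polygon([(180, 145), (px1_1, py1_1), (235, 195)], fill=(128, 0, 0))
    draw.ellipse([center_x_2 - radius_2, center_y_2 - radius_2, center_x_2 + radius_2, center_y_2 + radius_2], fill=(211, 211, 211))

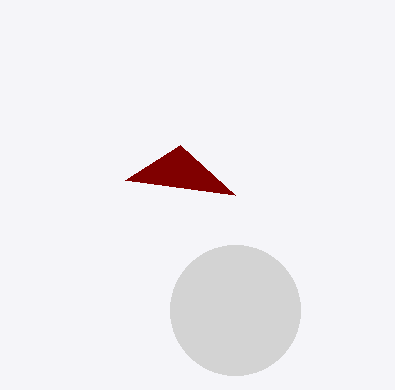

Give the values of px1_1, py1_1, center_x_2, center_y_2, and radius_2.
px1_1 = 125; py1_1 = 180; center_x_2 = 235; center_y_2 = 310; radius_2 = 65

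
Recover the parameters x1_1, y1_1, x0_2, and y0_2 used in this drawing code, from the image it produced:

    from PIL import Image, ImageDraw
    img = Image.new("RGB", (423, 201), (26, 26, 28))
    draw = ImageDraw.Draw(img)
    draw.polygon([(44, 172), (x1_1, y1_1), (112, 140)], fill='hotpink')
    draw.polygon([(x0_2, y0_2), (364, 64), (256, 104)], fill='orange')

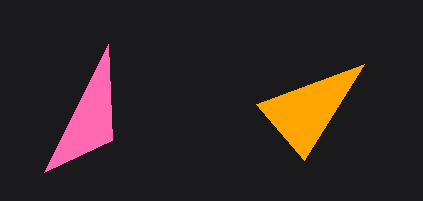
x1_1 = 108, y1_1 = 44, x0_2 = 304, y0_2 = 160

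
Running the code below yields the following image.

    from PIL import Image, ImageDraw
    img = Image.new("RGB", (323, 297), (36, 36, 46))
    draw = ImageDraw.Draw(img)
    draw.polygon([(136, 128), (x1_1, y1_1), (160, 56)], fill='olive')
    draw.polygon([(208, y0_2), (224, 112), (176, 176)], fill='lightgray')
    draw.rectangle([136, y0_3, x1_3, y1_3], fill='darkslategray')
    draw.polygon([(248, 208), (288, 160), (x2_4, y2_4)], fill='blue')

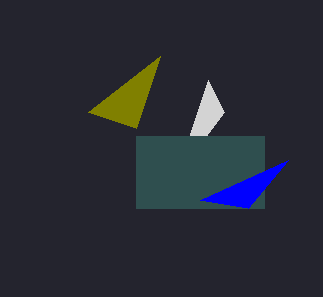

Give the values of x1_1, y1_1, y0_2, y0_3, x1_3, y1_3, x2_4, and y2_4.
x1_1 = 88; y1_1 = 112; y0_2 = 80; y0_3 = 136; x1_3 = 264; y1_3 = 208; x2_4 = 200; y2_4 = 200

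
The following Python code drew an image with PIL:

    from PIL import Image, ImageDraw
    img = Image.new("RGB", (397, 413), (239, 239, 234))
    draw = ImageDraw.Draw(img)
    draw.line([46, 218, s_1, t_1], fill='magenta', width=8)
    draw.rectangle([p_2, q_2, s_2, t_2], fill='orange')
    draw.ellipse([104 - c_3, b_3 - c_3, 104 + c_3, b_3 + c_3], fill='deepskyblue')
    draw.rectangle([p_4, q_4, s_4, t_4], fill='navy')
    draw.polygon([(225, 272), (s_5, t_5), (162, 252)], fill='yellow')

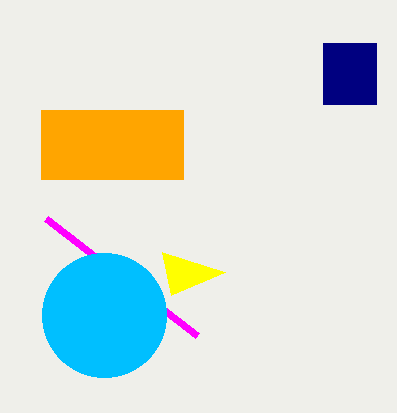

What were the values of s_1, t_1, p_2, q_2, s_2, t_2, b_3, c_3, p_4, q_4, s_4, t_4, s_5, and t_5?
s_1 = 197
t_1 = 335
p_2 = 41
q_2 = 110
s_2 = 183
t_2 = 179
b_3 = 315
c_3 = 62
p_4 = 323
q_4 = 43
s_4 = 376
t_4 = 104
s_5 = 171
t_5 = 295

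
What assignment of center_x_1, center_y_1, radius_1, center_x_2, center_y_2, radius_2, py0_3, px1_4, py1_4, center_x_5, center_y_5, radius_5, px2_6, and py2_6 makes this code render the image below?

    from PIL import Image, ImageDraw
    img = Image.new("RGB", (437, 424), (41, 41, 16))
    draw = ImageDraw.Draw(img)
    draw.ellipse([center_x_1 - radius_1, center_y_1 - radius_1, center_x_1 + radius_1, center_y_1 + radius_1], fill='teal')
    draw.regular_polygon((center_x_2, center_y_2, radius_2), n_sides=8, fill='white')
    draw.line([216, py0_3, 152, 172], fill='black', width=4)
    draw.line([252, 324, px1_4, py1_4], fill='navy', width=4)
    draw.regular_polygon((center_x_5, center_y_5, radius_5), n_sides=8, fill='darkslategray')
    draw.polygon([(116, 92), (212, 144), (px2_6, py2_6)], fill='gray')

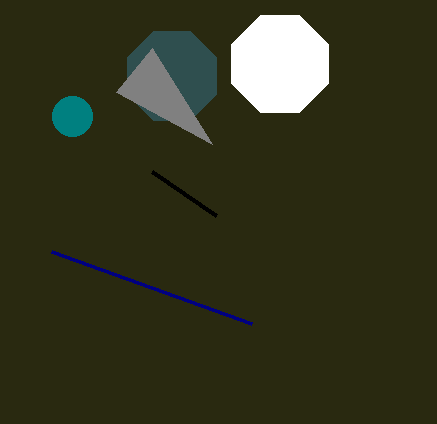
center_x_1 = 72, center_y_1 = 116, radius_1 = 20, center_x_2 = 280, center_y_2 = 64, radius_2 = 52, py0_3 = 216, px1_4 = 52, py1_4 = 252, center_x_5 = 172, center_y_5 = 76, radius_5 = 48, px2_6 = 152, py2_6 = 48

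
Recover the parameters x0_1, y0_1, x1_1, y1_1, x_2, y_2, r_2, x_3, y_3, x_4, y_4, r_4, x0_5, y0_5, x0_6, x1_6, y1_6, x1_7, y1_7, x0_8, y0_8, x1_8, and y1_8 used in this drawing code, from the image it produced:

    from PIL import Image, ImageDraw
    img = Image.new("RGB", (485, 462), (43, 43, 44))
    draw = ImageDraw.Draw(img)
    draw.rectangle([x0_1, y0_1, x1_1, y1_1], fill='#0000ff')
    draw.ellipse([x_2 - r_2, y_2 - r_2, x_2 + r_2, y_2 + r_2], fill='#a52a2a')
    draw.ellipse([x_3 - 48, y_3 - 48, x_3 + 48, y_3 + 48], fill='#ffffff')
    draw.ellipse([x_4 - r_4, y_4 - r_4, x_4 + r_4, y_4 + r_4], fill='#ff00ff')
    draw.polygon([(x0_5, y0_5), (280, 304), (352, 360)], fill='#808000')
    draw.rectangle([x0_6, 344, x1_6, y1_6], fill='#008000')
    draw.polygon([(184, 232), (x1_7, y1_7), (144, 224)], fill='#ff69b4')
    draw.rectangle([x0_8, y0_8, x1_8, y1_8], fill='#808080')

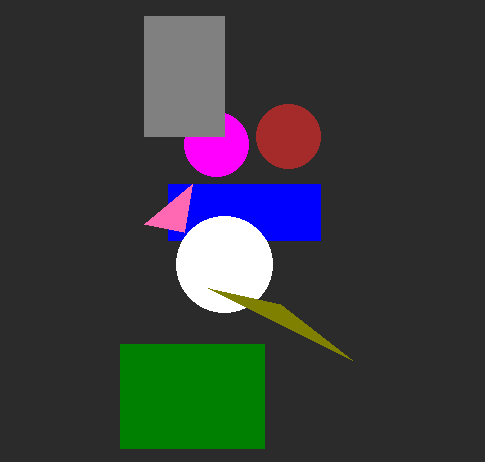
x0_1 = 168
y0_1 = 184
x1_1 = 320
y1_1 = 240
x_2 = 288
y_2 = 136
r_2 = 32
x_3 = 224
y_3 = 264
x_4 = 216
y_4 = 144
r_4 = 32
x0_5 = 208
y0_5 = 288
x0_6 = 120
x1_6 = 264
y1_6 = 448
x1_7 = 192
y1_7 = 184
x0_8 = 144
y0_8 = 16
x1_8 = 224
y1_8 = 136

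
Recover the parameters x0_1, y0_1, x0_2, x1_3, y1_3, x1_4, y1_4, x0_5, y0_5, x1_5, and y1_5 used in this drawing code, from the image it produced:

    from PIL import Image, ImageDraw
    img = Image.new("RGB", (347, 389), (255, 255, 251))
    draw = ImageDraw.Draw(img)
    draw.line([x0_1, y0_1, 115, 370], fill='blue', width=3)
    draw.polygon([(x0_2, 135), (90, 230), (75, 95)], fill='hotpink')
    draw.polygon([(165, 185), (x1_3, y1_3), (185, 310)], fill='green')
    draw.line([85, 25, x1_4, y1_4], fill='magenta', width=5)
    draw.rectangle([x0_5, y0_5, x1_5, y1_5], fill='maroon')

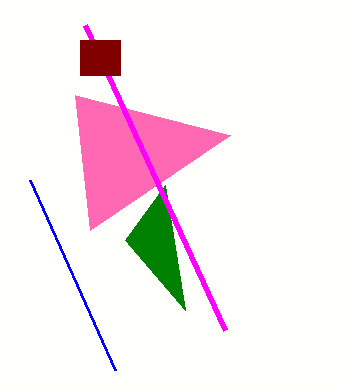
x0_1 = 30, y0_1 = 180, x0_2 = 230, x1_3 = 125, y1_3 = 240, x1_4 = 225, y1_4 = 330, x0_5 = 80, y0_5 = 40, x1_5 = 120, y1_5 = 75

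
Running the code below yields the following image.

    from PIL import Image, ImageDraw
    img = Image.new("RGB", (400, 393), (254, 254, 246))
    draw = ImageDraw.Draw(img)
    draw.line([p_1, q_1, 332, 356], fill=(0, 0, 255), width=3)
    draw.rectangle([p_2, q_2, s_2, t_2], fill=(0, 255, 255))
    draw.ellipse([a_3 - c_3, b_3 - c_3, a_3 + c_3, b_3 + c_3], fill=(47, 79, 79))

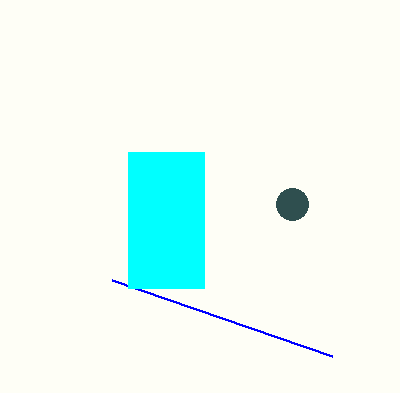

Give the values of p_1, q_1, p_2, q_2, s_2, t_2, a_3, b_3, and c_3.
p_1 = 112, q_1 = 280, p_2 = 128, q_2 = 152, s_2 = 204, t_2 = 288, a_3 = 292, b_3 = 204, c_3 = 16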